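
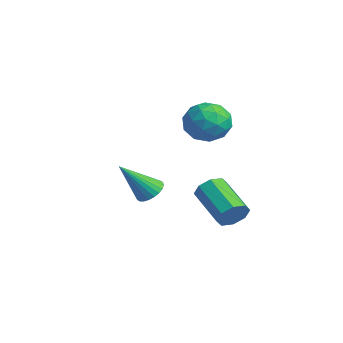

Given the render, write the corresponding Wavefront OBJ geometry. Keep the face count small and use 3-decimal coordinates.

v -1.664 3.637 3.02
v -0.907 4.152 2.246
v -1.013 1.888 2.494
v -0.256 2.403 1.72
v -0.081 2.524 2.9
v -0.484 3.605 3.225
v -1.436 2.435 1.515
v -1.839 3.516 1.84
v -0.766 3.409 1.316
v 0.071 3.464 2.172
v -1.991 2.576 2.568
v -1.154 2.631 3.424
v -1.343 4.048 2.679
v -0.577 1.992 2.061
v -0.474 2.063 2.754
v -0.029 2.365 2.299
v -1.094 3.727 3.254
v -0.649 4.029 2.799
v -0.163 3.072 3.184
v -1.271 2.011 1.941
v -0.826 2.313 1.486
v -1.891 3.675 2.441
v -1.446 3.977 1.986
v -1.757 2.968 1.556
v -0.815 3.914 1.678
v -0.432 2.886 1.368
v -1.126 2.905 1.248
v -1.363 3.54 1.439
v -0.323 3.946 2.18
v 0.06 2.918 1.871
v 0.163 2.989 2.565
v -0.074 3.625 2.756
v -0.24 3.509 1.634
v -1.98 3.122 2.869
v -1.597 2.094 2.56
v -1.846 2.415 1.984
v -2.083 3.051 2.175
v -1.488 3.154 3.372
v -1.105 2.126 3.062
v -0.557 2.5 3.301
v -0.794 3.135 3.492
v -1.68 2.531 3.106
v 4.1 1.889 -1.207
v 4.368 2.311 -0.582
v 2.508 2.114 0.351
v 2.24 1.691 -0.273
v 4.114 2.665 -1.013
v 2.255 2.467 -0.08
v 3.852 2.564 -1.557
v 1.993 2.366 -0.624
v 3.735 2.068 -1.896
v 1.875 1.87 -0.963
v 3.832 1.466 -1.831
v 1.972 1.269 -0.898
v 4.085 1.113 -1.4
v 2.226 0.915 -0.467
v 4.347 1.214 -0.856
v 2.488 1.016 0.077
v 4.465 1.71 -0.517
v 2.605 1.512 0.416
v 3.667 -1.731 0.709
v 4.271 -2.037 0.497
v 3.553 -3.069 2.311
v 4.367 -1.841 0.667
v 4.357 -1.628 0.844
v 4.241 -1.431 1
v 4.038 -1.28 1.113
v 3.778 -1.197 1.163
v 3.502 -1.195 1.145
v 3.251 -1.276 1.06
v 3.063 -1.425 0.922
v 2.967 -1.621 0.751
v 2.978 -1.834 0.574
v 3.093 -2.031 0.418
v 3.296 -2.183 0.306
v 3.556 -2.266 0.255
v 3.832 -2.267 0.273
v 4.084 -2.187 0.358
f 1 38 17
f 38 12 41
f 17 41 6
f 38 41 17
f 1 17 13
f 17 6 18
f 13 18 2
f 17 18 13
f 1 13 22
f 13 2 23
f 22 23 8
f 13 23 22
f 1 22 34
f 22 8 37
f 34 37 11
f 22 37 34
f 1 34 38
f 34 11 42
f 38 42 12
f 34 42 38
f 2 18 29
f 18 6 32
f 29 32 10
f 18 32 29
f 6 41 19
f 41 12 40
f 19 40 5
f 41 40 19
f 12 42 39
f 42 11 35
f 39 35 3
f 42 35 39
f 11 37 36
f 37 8 24
f 36 24 7
f 37 24 36
f 8 23 28
f 23 2 25
f 28 25 9
f 23 25 28
f 4 30 16
f 30 10 31
f 16 31 5
f 30 31 16
f 4 16 14
f 16 5 15
f 14 15 3
f 16 15 14
f 4 14 21
f 14 3 20
f 21 20 7
f 14 20 21
f 4 21 26
f 21 7 27
f 26 27 9
f 21 27 26
f 4 26 30
f 26 9 33
f 30 33 10
f 26 33 30
f 5 31 19
f 31 10 32
f 19 32 6
f 31 32 19
f 3 15 39
f 15 5 40
f 39 40 12
f 15 40 39
f 7 20 36
f 20 3 35
f 36 35 11
f 20 35 36
f 9 27 28
f 27 7 24
f 28 24 8
f 27 24 28
f 10 33 29
f 33 9 25
f 29 25 2
f 33 25 29
f 44 43 47
f 44 47 45
f 45 47 48
f 45 48 46
f 47 43 49
f 47 49 48
f 48 49 50
f 48 50 46
f 49 43 51
f 49 51 50
f 50 51 52
f 50 52 46
f 51 43 53
f 51 53 52
f 52 53 54
f 52 54 46
f 53 43 55
f 53 55 54
f 54 55 56
f 54 56 46
f 55 43 57
f 55 57 56
f 56 57 58
f 56 58 46
f 57 43 59
f 57 59 58
f 58 59 60
f 58 60 46
f 59 43 44
f 59 44 60
f 60 44 45
f 60 45 46
f 62 61 64
f 62 64 63
f 64 61 65
f 64 65 63
f 65 61 66
f 65 66 63
f 66 61 67
f 66 67 63
f 67 61 68
f 67 68 63
f 68 61 69
f 68 69 63
f 69 61 70
f 69 70 63
f 70 61 71
f 70 71 63
f 71 61 72
f 71 72 63
f 72 61 73
f 72 73 63
f 73 61 74
f 73 74 63
f 74 61 75
f 74 75 63
f 75 61 76
f 75 76 63
f 76 61 77
f 76 77 63
f 77 61 78
f 77 78 63
f 78 61 62
f 78 62 63



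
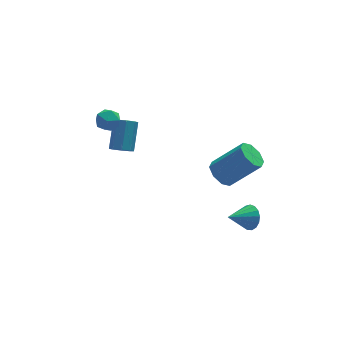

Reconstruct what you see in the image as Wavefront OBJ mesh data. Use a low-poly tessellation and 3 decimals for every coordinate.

v 3.426 -2.142 -4.293
v 3.814 -2.315 -3.627
v 2.114 -2.438 -3.607
v 3.745 -1.944 -3.598
v 3.603 -1.619 -3.728
v 3.421 -1.413 -3.988
v 3.239 -1.374 -4.318
v 3.101 -1.511 -4.642
v 3.037 -1.793 -4.886
v 3.062 -2.154 -4.994
v 3.17 -2.513 -4.942
v 3.337 -2.786 -4.742
v 3.524 -2.912 -4.438
v 3.689 -2.861 -4.102
v 3.794 -2.646 -3.809
v 1.41 -3.312 1.115
v 1.985 -3.442 0.517
v 3.486 -3.839 2.048
v 2.91 -3.708 2.645
v 1.958 -2.827 0.702
v 3.459 -3.224 2.233
v 1.61 -2.496 1.129
v 3.111 -2.892 2.66
v 1.144 -2.643 1.548
v 2.645 -3.039 3.079
v 0.834 -3.181 1.712
v 2.335 -3.578 3.243
v 0.861 -3.796 1.527
v 2.362 -4.193 3.058
v 1.209 -4.128 1.1
v 2.71 -4.524 2.631
v 1.675 -3.981 0.681
v 3.176 -4.377 2.212
v -2.355 2.117 -0.896
v -1.732 1.916 -0.986
v -1.163 3.122 0.267
v -1.785 3.323 0.356
v -1.859 2.296 -1.294
v -1.29 3.502 -0.041
v -2.276 2.571 -1.369
v -1.707 3.777 -0.116
v -2.739 2.58 -1.167
v -2.17 3.786 0.085
v -2.977 2.318 -0.807
v -2.408 3.524 0.446
v -2.85 1.938 -0.499
v -2.281 3.144 0.754
v -2.433 1.663 -0.424
v -1.864 2.869 0.829
v -1.97 1.654 -0.625
v -1.401 2.86 0.627
v -3.85 1.017 3.465
v -3.329 1.531 3.275
v -3.331 0.209 2.705
v -2.81 0.723 2.515
v -2.809 0.424 3.21
v -3.13 0.924 3.68
v -3.53 0.816 2.3
v -3.851 1.316 2.77
v -3.131 1.408 2.554
v -2.686 1.165 3.117
v -3.974 0.575 2.863
v -3.529 0.332 3.426
f 2 1 4
f 2 4 3
f 4 1 5
f 4 5 3
f 5 1 6
f 5 6 3
f 6 1 7
f 6 7 3
f 7 1 8
f 7 8 3
f 8 1 9
f 8 9 3
f 9 1 10
f 9 10 3
f 10 1 11
f 10 11 3
f 11 1 12
f 11 12 3
f 12 1 13
f 12 13 3
f 13 1 14
f 13 14 3
f 14 1 15
f 14 15 3
f 15 1 2
f 15 2 3
f 17 16 20
f 17 20 18
f 18 20 21
f 18 21 19
f 20 16 22
f 20 22 21
f 21 22 23
f 21 23 19
f 22 16 24
f 22 24 23
f 23 24 25
f 23 25 19
f 24 16 26
f 24 26 25
f 25 26 27
f 25 27 19
f 26 16 28
f 26 28 27
f 27 28 29
f 27 29 19
f 28 16 30
f 28 30 29
f 29 30 31
f 29 31 19
f 30 16 32
f 30 32 31
f 31 32 33
f 31 33 19
f 32 16 17
f 32 17 33
f 33 17 18
f 33 18 19
f 35 34 38
f 35 38 36
f 36 38 39
f 36 39 37
f 38 34 40
f 38 40 39
f 39 40 41
f 39 41 37
f 40 34 42
f 40 42 41
f 41 42 43
f 41 43 37
f 42 34 44
f 42 44 43
f 43 44 45
f 43 45 37
f 44 34 46
f 44 46 45
f 45 46 47
f 45 47 37
f 46 34 48
f 46 48 47
f 47 48 49
f 47 49 37
f 48 34 50
f 48 50 49
f 49 50 51
f 49 51 37
f 50 34 35
f 50 35 51
f 51 35 36
f 51 36 37
f 52 63 57
f 52 57 53
f 52 53 59
f 52 59 62
f 52 62 63
f 53 57 61
f 57 63 56
f 63 62 54
f 62 59 58
f 59 53 60
f 55 61 56
f 55 56 54
f 55 54 58
f 55 58 60
f 55 60 61
f 56 61 57
f 54 56 63
f 58 54 62
f 60 58 59
f 61 60 53



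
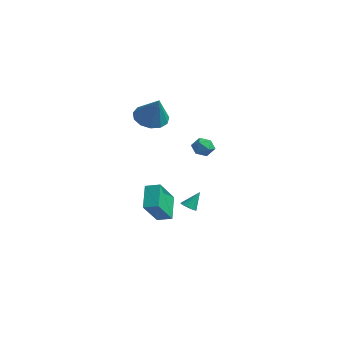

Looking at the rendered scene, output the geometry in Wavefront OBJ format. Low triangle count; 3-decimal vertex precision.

v -1.677 2.352 -3.563
v -1.308 2.608 -3.782
v -1.523 2.988 -2.557
v -1.488 2.729 -3.831
v -1.706 2.775 -3.827
v -1.918 2.738 -3.77
v -2.082 2.623 -3.673
v -2.166 2.455 -3.554
v -2.153 2.267 -3.436
v -2.046 2.095 -3.344
v -1.865 1.974 -3.295
v -1.648 1.928 -3.299
v -1.436 1.966 -3.355
v -1.272 2.08 -3.453
v -1.188 2.248 -3.572
v -1.2 2.437 -3.689
v 0.97 1.903 2.095
v 1.509 1.617 2.379
v 0.911 1.083 1.381
v 1.45 0.797 1.665
v 0.867 0.823 2.001
v 0.904 1.33 2.442
v 1.516 1.37 1.318
v 1.553 1.877 1.759
v 1.847 1.287 1.899
v 1.446 0.95 2.32
v 0.974 1.75 1.44
v 0.573 1.413 1.861
v -4.293 1.632 2.511
v -3.61 2.252 2.076
v -3.127 1.428 4.049
v -3.959 2.588 2.386
v -4.414 2.62 2.735
v -4.831 2.339 3.014
v -5.077 1.833 3.133
v -5.074 1.264 3.054
v -4.823 0.811 2.804
v -4.404 0.62 2.461
v -3.949 0.75 2.133
v -3.604 1.16 1.926
v -3.478 1.72 1.905
v -2.599 0.043 -3.431
v -3.569 0.777 -2.287
v -3.31 1.377 -4.889
v -4.28 2.111 -3.745
v -1.94 0.609 -3.235
v -2.91 1.343 -2.091
v -2.651 1.943 -4.693
v -3.621 2.677 -3.549
f 2 1 4
f 2 4 3
f 4 1 5
f 4 5 3
f 5 1 6
f 5 6 3
f 6 1 7
f 6 7 3
f 7 1 8
f 7 8 3
f 8 1 9
f 8 9 3
f 9 1 10
f 9 10 3
f 10 1 11
f 10 11 3
f 11 1 12
f 11 12 3
f 12 1 13
f 12 13 3
f 13 1 14
f 13 14 3
f 14 1 15
f 14 15 3
f 15 1 16
f 15 16 3
f 16 1 2
f 16 2 3
f 17 28 22
f 17 22 18
f 17 18 24
f 17 24 27
f 17 27 28
f 18 22 26
f 22 28 21
f 28 27 19
f 27 24 23
f 24 18 25
f 20 26 21
f 20 21 19
f 20 19 23
f 20 23 25
f 20 25 26
f 21 26 22
f 19 21 28
f 23 19 27
f 25 23 24
f 26 25 18
f 30 29 32
f 30 32 31
f 32 29 33
f 32 33 31
f 33 29 34
f 33 34 31
f 34 29 35
f 34 35 31
f 35 29 36
f 35 36 31
f 36 29 37
f 36 37 31
f 37 29 38
f 37 38 31
f 38 29 39
f 38 39 31
f 39 29 40
f 39 40 31
f 40 29 41
f 40 41 31
f 41 29 30
f 41 30 31
f 43 45 42
f 46 43 42
f 42 45 44
f 44 46 42
f 43 49 45
f 47 43 46
f 47 49 43
f 45 49 44
f 48 46 44
f 44 49 48
f 48 47 46
f 49 47 48



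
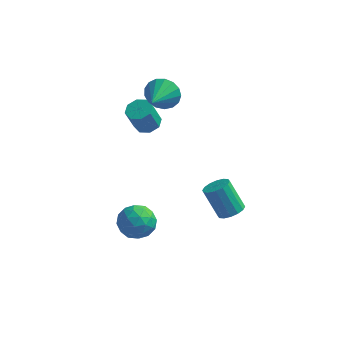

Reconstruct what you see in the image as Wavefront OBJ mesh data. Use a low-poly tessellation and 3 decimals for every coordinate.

v -2.032 -2.55 -3.848
v -0.951 -2.247 -3.676
v -1.729 -4.133 -2.964
v -0.648 -3.83 -2.792
v -1.484 -3.281 -2.254
v -1.671 -2.303 -2.8
v -1.009 -4.077 -3.84
v -1.196 -3.099 -4.386
v -0.319 -3.191 -3.671
v -0.612 -2.699 -2.691
v -2.068 -3.681 -3.949
v -2.361 -3.189 -2.969
v -1.518 -2.26 -3.839
v -1.162 -4.12 -2.801
v -1.653 -3.798 -2.484
v -1.018 -3.62 -2.383
v -1.941 -2.293 -3.324
v -1.306 -2.115 -3.223
v -1.619 -2.723 -2.387
v -1.374 -4.265 -3.417
v -0.739 -4.087 -3.316
v -1.662 -2.76 -4.257
v -1.027 -2.582 -4.156
v -1.061 -3.657 -4.253
v -0.511 -2.637 -3.736
v -0.333 -3.567 -3.216
v -0.545 -3.712 -3.832
v -0.655 -3.137 -4.153
v -0.684 -2.348 -3.159
v -0.506 -3.278 -2.64
v -0.997 -2.955 -2.323
v -1.107 -2.381 -2.644
v -0.312 -2.902 -3.156
v -2.174 -3.102 -4
v -1.996 -4.032 -3.481
v -1.573 -3.999 -3.996
v -1.683 -3.425 -4.317
v -2.347 -2.813 -3.424
v -2.169 -3.743 -2.904
v -2.025 -3.243 -2.487
v -2.135 -2.668 -2.808
v -2.368 -3.478 -3.484
v -2.896 4.056 -1.473
v -2.138 3.749 -1.409
v -2.486 3.217 0.157
v -3.244 3.524 0.093
v -2.173 4.345 -1.214
v -2.521 3.813 0.351
v -2.632 4.771 -1.171
v -2.979 4.239 0.395
v -3.245 4.779 -1.305
v -3.593 4.247 0.261
v -3.654 4.363 -1.537
v -4.002 3.831 0.029
v -3.619 3.767 -1.731
v -3.967 3.235 -0.166
v -3.161 3.341 -1.775
v -3.508 2.809 -0.209
v -2.547 3.333 -1.641
v -2.895 2.801 -0.075
v -2.121 4.383 1.009
v -1.583 4.679 1.897
v -2.199 2.597 1.651
v -2.079 4.747 2.025
v -2.585 4.731 1.92
v -2.985 4.636 1.606
v -3.186 4.482 1.155
v -3.144 4.306 0.671
v -2.867 4.148 0.264
v -2.42 4.044 0.028
v -1.903 4.017 0.016
v -1.437 4.074 0.232
v -1.128 4.202 0.626
v -1.046 4.372 1.107
v -1.21 4.544 1.566
v 2.998 0.126 -4.349
v 3.513 0.743 -4.183
v 2.536 1.111 -2.524
v 2.022 0.494 -2.691
v 3.198 0.919 -4.408
v 2.221 1.287 -2.749
v 2.83 0.883 -4.616
v 1.853 1.251 -2.957
v 2.508 0.644 -4.753
v 1.531 1.012 -3.094
v 2.316 0.266 -4.782
v 1.339 0.634 -3.123
v 2.308 -0.149 -4.695
v 1.331 0.219 -3.036
v 2.484 -0.491 -4.516
v 1.507 -0.123 -2.857
v 2.799 -0.667 -4.291
v 1.822 -0.299 -2.632
v 3.167 -0.631 -4.083
v 2.19 -0.263 -2.424
v 3.489 -0.392 -3.946
v 2.512 -0.024 -2.287
v 3.681 -0.014 -3.917
v 2.704 0.354 -2.258
v 3.689 0.401 -4.004
v 2.712 0.769 -2.345
f 1 38 17
f 38 12 41
f 17 41 6
f 38 41 17
f 1 17 13
f 17 6 18
f 13 18 2
f 17 18 13
f 1 13 22
f 13 2 23
f 22 23 8
f 13 23 22
f 1 22 34
f 22 8 37
f 34 37 11
f 22 37 34
f 1 34 38
f 34 11 42
f 38 42 12
f 34 42 38
f 2 18 29
f 18 6 32
f 29 32 10
f 18 32 29
f 6 41 19
f 41 12 40
f 19 40 5
f 41 40 19
f 12 42 39
f 42 11 35
f 39 35 3
f 42 35 39
f 11 37 36
f 37 8 24
f 36 24 7
f 37 24 36
f 8 23 28
f 23 2 25
f 28 25 9
f 23 25 28
f 4 30 16
f 30 10 31
f 16 31 5
f 30 31 16
f 4 16 14
f 16 5 15
f 14 15 3
f 16 15 14
f 4 14 21
f 14 3 20
f 21 20 7
f 14 20 21
f 4 21 26
f 21 7 27
f 26 27 9
f 21 27 26
f 4 26 30
f 26 9 33
f 30 33 10
f 26 33 30
f 5 31 19
f 31 10 32
f 19 32 6
f 31 32 19
f 3 15 39
f 15 5 40
f 39 40 12
f 15 40 39
f 7 20 36
f 20 3 35
f 36 35 11
f 20 35 36
f 9 27 28
f 27 7 24
f 28 24 8
f 27 24 28
f 10 33 29
f 33 9 25
f 29 25 2
f 33 25 29
f 44 43 47
f 44 47 45
f 45 47 48
f 45 48 46
f 47 43 49
f 47 49 48
f 48 49 50
f 48 50 46
f 49 43 51
f 49 51 50
f 50 51 52
f 50 52 46
f 51 43 53
f 51 53 52
f 52 53 54
f 52 54 46
f 53 43 55
f 53 55 54
f 54 55 56
f 54 56 46
f 55 43 57
f 55 57 56
f 56 57 58
f 56 58 46
f 57 43 59
f 57 59 58
f 58 59 60
f 58 60 46
f 59 43 44
f 59 44 60
f 60 44 45
f 60 45 46
f 62 61 64
f 62 64 63
f 64 61 65
f 64 65 63
f 65 61 66
f 65 66 63
f 66 61 67
f 66 67 63
f 67 61 68
f 67 68 63
f 68 61 69
f 68 69 63
f 69 61 70
f 69 70 63
f 70 61 71
f 70 71 63
f 71 61 72
f 71 72 63
f 72 61 73
f 72 73 63
f 73 61 74
f 73 74 63
f 74 61 75
f 74 75 63
f 75 61 62
f 75 62 63
f 77 76 80
f 77 80 78
f 78 80 81
f 78 81 79
f 80 76 82
f 80 82 81
f 81 82 83
f 81 83 79
f 82 76 84
f 82 84 83
f 83 84 85
f 83 85 79
f 84 76 86
f 84 86 85
f 85 86 87
f 85 87 79
f 86 76 88
f 86 88 87
f 87 88 89
f 87 89 79
f 88 76 90
f 88 90 89
f 89 90 91
f 89 91 79
f 90 76 92
f 90 92 91
f 91 92 93
f 91 93 79
f 92 76 94
f 92 94 93
f 93 94 95
f 93 95 79
f 94 76 96
f 94 96 95
f 95 96 97
f 95 97 79
f 96 76 98
f 96 98 97
f 97 98 99
f 97 99 79
f 98 76 100
f 98 100 99
f 99 100 101
f 99 101 79
f 100 76 77
f 100 77 101
f 101 77 78
f 101 78 79



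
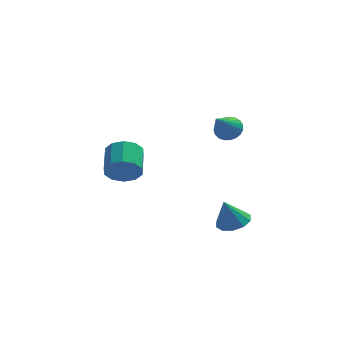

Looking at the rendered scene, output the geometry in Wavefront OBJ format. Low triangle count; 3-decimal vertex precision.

v -1.482 1.255 0.875
v -0.886 0.934 1.665
v -0.862 2.523 2.294
v -1.458 2.845 1.505
v -0.499 1.117 1.186
v -0.475 2.707 1.815
v -0.487 1.354 0.588
v -0.463 2.943 1.218
v -0.856 1.552 0.1
v -0.831 3.142 0.73
v -1.463 1.637 -0.092
v -1.439 3.227 0.538
v -2.078 1.577 0.086
v -2.054 3.166 0.715
v -2.465 1.393 0.565
v -2.441 2.983 1.194
v -2.477 1.157 1.162
v -2.453 2.746 1.792
v -2.109 0.958 1.65
v -2.084 2.548 2.28
v -1.501 0.873 1.842
v -1.477 2.463 2.472
v 4.109 -2.412 -0.621
v 4.596 -3.212 -0.543
v 3.611 -2.568 0.881
v 4.943 -2.775 -0.382
v 4.971 -2.199 -0.312
v 4.671 -1.704 -0.36
v 4.156 -1.48 -0.508
v 3.623 -1.611 -0.699
v 3.276 -2.048 -0.86
v 3.247 -2.624 -0.929
v 3.548 -3.119 -0.881
v 4.063 -3.344 -0.734
v 4.032 4.641 2.26
v 4.423 4.021 1.873
v 3.328 3.299 3.7
v 4.664 4.131 2.093
v 4.796 4.329 2.343
v 4.796 4.582 2.578
v 4.663 4.845 2.759
v 4.422 5.072 2.853
v 4.112 5.225 2.845
v 3.789 5.277 2.735
v 3.508 5.219 2.544
v 3.317 5.062 2.303
v 3.25 4.831 2.056
v 3.318 4.568 1.843
v 3.509 4.317 1.703
v 3.791 4.122 1.659
v 4.114 4.018 1.719
f 2 1 5
f 2 5 3
f 3 5 6
f 3 6 4
f 5 1 7
f 5 7 6
f 6 7 8
f 6 8 4
f 7 1 9
f 7 9 8
f 8 9 10
f 8 10 4
f 9 1 11
f 9 11 10
f 10 11 12
f 10 12 4
f 11 1 13
f 11 13 12
f 12 13 14
f 12 14 4
f 13 1 15
f 13 15 14
f 14 15 16
f 14 16 4
f 15 1 17
f 15 17 16
f 16 17 18
f 16 18 4
f 17 1 19
f 17 19 18
f 18 19 20
f 18 20 4
f 19 1 21
f 19 21 20
f 20 21 22
f 20 22 4
f 21 1 2
f 21 2 22
f 22 2 3
f 22 3 4
f 24 23 26
f 24 26 25
f 26 23 27
f 26 27 25
f 27 23 28
f 27 28 25
f 28 23 29
f 28 29 25
f 29 23 30
f 29 30 25
f 30 23 31
f 30 31 25
f 31 23 32
f 31 32 25
f 32 23 33
f 32 33 25
f 33 23 34
f 33 34 25
f 34 23 24
f 34 24 25
f 36 35 38
f 36 38 37
f 38 35 39
f 38 39 37
f 39 35 40
f 39 40 37
f 40 35 41
f 40 41 37
f 41 35 42
f 41 42 37
f 42 35 43
f 42 43 37
f 43 35 44
f 43 44 37
f 44 35 45
f 44 45 37
f 45 35 46
f 45 46 37
f 46 35 47
f 46 47 37
f 47 35 48
f 47 48 37
f 48 35 49
f 48 49 37
f 49 35 50
f 49 50 37
f 50 35 51
f 50 51 37
f 51 35 36
f 51 36 37



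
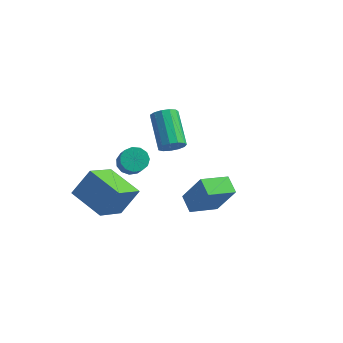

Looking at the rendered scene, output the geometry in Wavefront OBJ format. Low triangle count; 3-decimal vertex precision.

v -4.73 -1.044 0.322
v -5.03 -2.797 1.548
v -4.072 -0.241 1.631
v -4.372 -1.995 2.857
v -2.868 -1.725 -0.197
v -3.168 -3.479 1.029
v -2.21 -0.923 1.112
v -2.51 -2.676 2.338
v -3.966 1.889 0.478
v -3.564 2.496 0.694
v -2.971 1.719 1.778
v -3.374 1.111 1.562
v -3.934 2.514 0.909
v -3.341 1.736 1.993
v -4.314 2.333 0.987
v -3.721 1.556 2.071
v -4.584 2.011 0.904
v -3.991 1.234 1.988
v -4.658 1.65 0.685
v -4.065 0.873 1.769
v -4.512 1.365 0.401
v -3.919 0.588 1.485
v -4.193 1.246 0.141
v -3.6 0.469 1.225
v -3.802 1.331 -0.012
v -3.209 0.554 1.072
v -3.463 1.593 -0.009
v -2.87 0.816 1.075
v -3.284 1.949 0.148
v -2.691 1.172 1.232
v -3.322 2.286 0.41
v -2.729 1.508 1.494
v 1.265 -2.837 2.402
v 2.227 -2.9 4.119
v 0.602 -2.17 2.798
v 1.564 -2.234 4.516
v 2.196 -1.626 1.924
v 3.158 -1.69 3.642
v 1.533 -0.96 2.321
v 2.495 -1.023 4.038
v -2.046 2.804 1.654
v -1.439 2.933 2.075
v -2.547 4.445 3.208
v -3.154 4.316 2.786
v -1.414 3.197 1.747
v -2.522 4.709 2.88
v -1.59 3.337 1.388
v -2.698 4.849 2.521
v -1.91 3.308 1.115
v -3.018 4.819 2.247
v -2.274 3.118 1.012
v -3.382 4.63 2.145
v -2.565 2.829 1.113
v -3.673 4.341 2.246
v -2.692 2.532 1.385
v -3.799 4.044 2.518
v -2.613 2.321 1.743
v -3.721 3.833 2.876
v -2.355 2.264 2.073
v -3.462 3.776 3.205
v -1.998 2.378 2.269
v -3.106 3.89 3.402
v -1.657 2.627 2.27
v -2.765 4.139 3.403
f 2 4 1
f 5 2 1
f 1 4 3
f 3 5 1
f 2 8 4
f 6 2 5
f 6 8 2
f 4 8 3
f 7 5 3
f 3 8 7
f 7 6 5
f 8 6 7
f 10 9 13
f 10 13 11
f 11 13 14
f 11 14 12
f 13 9 15
f 13 15 14
f 14 15 16
f 14 16 12
f 15 9 17
f 15 17 16
f 16 17 18
f 16 18 12
f 17 9 19
f 17 19 18
f 18 19 20
f 18 20 12
f 19 9 21
f 19 21 20
f 20 21 22
f 20 22 12
f 21 9 23
f 21 23 22
f 22 23 24
f 22 24 12
f 23 9 25
f 23 25 24
f 24 25 26
f 24 26 12
f 25 9 27
f 25 27 26
f 26 27 28
f 26 28 12
f 27 9 29
f 27 29 28
f 28 29 30
f 28 30 12
f 29 9 31
f 29 31 30
f 30 31 32
f 30 32 12
f 31 9 10
f 31 10 32
f 32 10 11
f 32 11 12
f 34 36 33
f 37 34 33
f 33 36 35
f 35 37 33
f 34 40 36
f 38 34 37
f 38 40 34
f 36 40 35
f 39 37 35
f 35 40 39
f 39 38 37
f 40 38 39
f 42 41 45
f 42 45 43
f 43 45 46
f 43 46 44
f 45 41 47
f 45 47 46
f 46 47 48
f 46 48 44
f 47 41 49
f 47 49 48
f 48 49 50
f 48 50 44
f 49 41 51
f 49 51 50
f 50 51 52
f 50 52 44
f 51 41 53
f 51 53 52
f 52 53 54
f 52 54 44
f 53 41 55
f 53 55 54
f 54 55 56
f 54 56 44
f 55 41 57
f 55 57 56
f 56 57 58
f 56 58 44
f 57 41 59
f 57 59 58
f 58 59 60
f 58 60 44
f 59 41 61
f 59 61 60
f 60 61 62
f 60 62 44
f 61 41 63
f 61 63 62
f 62 63 64
f 62 64 44
f 63 41 42
f 63 42 64
f 64 42 43
f 64 43 44



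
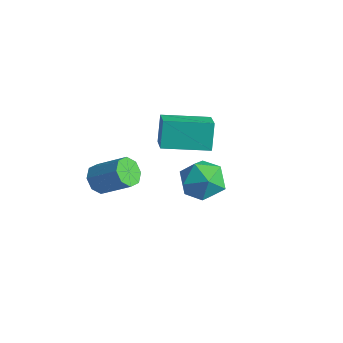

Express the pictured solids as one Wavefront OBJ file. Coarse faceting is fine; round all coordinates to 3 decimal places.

v -3.522 -1.106 -3.838
v -3.142 -0.915 -4.406
v -1.958 -0.363 -3.431
v -2.338 -0.554 -2.862
v -3.47 -0.518 -4.233
v -2.286 0.033 -3.257
v -3.828 -0.466 -3.828
v -2.645 0.086 -2.852
v -4.007 -0.788 -3.429
v -2.824 -0.236 -2.453
v -3.902 -1.297 -3.269
v -2.718 -0.745 -2.294
v -3.574 -1.693 -3.443
v -2.39 -1.142 -2.467
v -3.215 -1.746 -3.848
v -2.032 -1.194 -2.872
v -3.036 -1.424 -4.247
v -1.853 -0.872 -3.271
v -2.075 0.738 -1.558
v -2.462 1.228 -0.418
v -0.815 2.285 -1.796
v -1.201 2.775 -0.656
v -1.219 0.125 -1.004
v -1.605 0.615 0.136
v 0.042 1.672 -1.242
v -0.345 2.162 -0.102
v 0.975 0.318 -0.34
v 1.936 0.339 -0.032
v 1.324 -0.919 -1.348
v 2.285 -0.898 -1.04
v 1.559 -1.205 -0.409
v 1.344 -0.441 0.214
v 1.916 -0.139 -1.594
v 1.701 0.625 -0.971
v 2.518 0.056 -0.807
v 2.297 -0.603 -0.075
v 0.963 0.023 -1.305
v 0.742 -0.636 -0.573
f 2 1 5
f 2 5 3
f 3 5 6
f 3 6 4
f 5 1 7
f 5 7 6
f 6 7 8
f 6 8 4
f 7 1 9
f 7 9 8
f 8 9 10
f 8 10 4
f 9 1 11
f 9 11 10
f 10 11 12
f 10 12 4
f 11 1 13
f 11 13 12
f 12 13 14
f 12 14 4
f 13 1 15
f 13 15 14
f 14 15 16
f 14 16 4
f 15 1 17
f 15 17 16
f 16 17 18
f 16 18 4
f 17 1 2
f 17 2 18
f 18 2 3
f 18 3 4
f 20 22 19
f 23 20 19
f 19 22 21
f 21 23 19
f 20 26 22
f 24 20 23
f 24 26 20
f 22 26 21
f 25 23 21
f 21 26 25
f 25 24 23
f 26 24 25
f 27 38 32
f 27 32 28
f 27 28 34
f 27 34 37
f 27 37 38
f 28 32 36
f 32 38 31
f 38 37 29
f 37 34 33
f 34 28 35
f 30 36 31
f 30 31 29
f 30 29 33
f 30 33 35
f 30 35 36
f 31 36 32
f 29 31 38
f 33 29 37
f 35 33 34
f 36 35 28



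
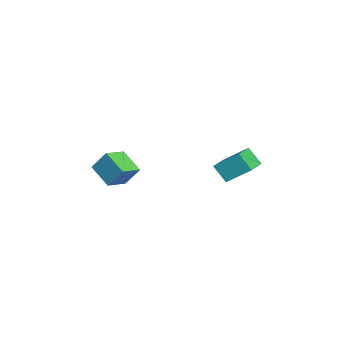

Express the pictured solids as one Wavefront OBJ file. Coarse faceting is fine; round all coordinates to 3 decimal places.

v -1.753 -3.428 0.293
v -1.462 -2.673 1.424
v -0.643 -2.635 -0.523
v -0.351 -1.88 0.608
v -0.809 -4.36 0.672
v -0.517 -3.605 1.803
v 0.302 -3.567 -0.144
v 0.593 -2.812 0.987
v 0.917 2.965 0.679
v 0.449 2.357 1.601
v 1.272 4.205 1.676
v 0.805 3.597 2.598
v 2.375 2.303 0.982
v 1.908 1.695 1.904
v 2.731 3.543 1.979
v 2.263 2.935 2.901
f 2 4 1
f 5 2 1
f 1 4 3
f 3 5 1
f 2 8 4
f 6 2 5
f 6 8 2
f 4 8 3
f 7 5 3
f 3 8 7
f 7 6 5
f 8 6 7
f 10 12 9
f 13 10 9
f 9 12 11
f 11 13 9
f 10 16 12
f 14 10 13
f 14 16 10
f 12 16 11
f 15 13 11
f 11 16 15
f 15 14 13
f 16 14 15



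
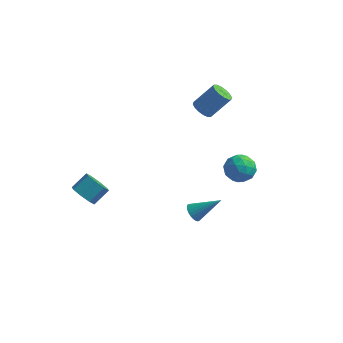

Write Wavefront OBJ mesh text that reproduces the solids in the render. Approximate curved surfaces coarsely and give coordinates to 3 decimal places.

v 0.332 3.428 2.695
v 0.86 3.584 2.216
v 1.876 4.289 3.566
v 1.348 4.132 4.045
v 0.64 3.891 2.222
v 1.655 4.595 3.572
v 0.337 4.074 2.355
v 1.352 4.778 3.704
v 0.032 4.083 2.579
v 1.048 4.788 3.928
v -0.192 3.917 2.834
v 0.824 4.622 4.183
v -0.275 3.62 3.052
v 0.741 4.324 4.401
v -0.196 3.271 3.174
v 0.82 3.976 4.524
v 0.025 2.965 3.168
v 1.04 3.669 4.518
v 0.328 2.782 3.036
v 1.343 3.486 4.385
v 0.632 2.772 2.812
v 1.648 3.477 4.161
v 0.856 2.938 2.557
v 1.872 3.643 3.906
v 0.939 3.236 2.339
v 1.955 3.94 3.688
v -4.153 -4.224 -0.202
v -3.7 -3.939 -0.888
v -3.135 -3.092 -0.164
v -3.587 -3.376 0.522
v -4.278 -3.618 -0.813
v -3.713 -2.77 -0.089
v -4.783 -3.651 -0.38
v -4.217 -2.804 0.344
v -4.918 -4.02 0.157
v -4.353 -3.172 0.881
v -4.605 -4.508 0.484
v -4.04 -3.661 1.208
v -4.027 -4.83 0.409
v -3.462 -3.982 1.133
v -3.523 -4.796 -0.024
v -2.957 -3.949 0.7
v -3.387 -4.428 -0.561
v -2.822 -3.58 0.163
v 1.092 -0.151 -3.797
v 1.506 -0.53 -4.145
v 2.608 0.411 -2.603
v 1.524 -0.307 -4.272
v 1.476 -0.06 -4.327
v 1.369 0.173 -4.301
v 1.22 0.357 -4.199
v 1.052 0.463 -4.035
v 0.89 0.476 -3.836
v 0.759 0.393 -3.63
v 0.678 0.228 -3.45
v 0.661 0.005 -3.323
v 0.709 -0.242 -3.268
v 0.815 -0.475 -3.294
v 0.964 -0.659 -3.396
v 1.132 -0.765 -3.559
v 1.294 -0.778 -3.759
v 1.426 -0.695 -3.964
v 4.453 -0.089 2.132
v 4.794 -0.49 1.271
v 2.986 0.13 1.449
v 3.327 -0.271 0.588
v 3.207 -0.853 1.403
v 4.114 -0.989 1.826
v 3.666 0.629 0.894
v 4.573 0.493 1.317
v 4.308 -0.046 0.506
v 4.024 -0.963 0.82
v 3.756 0.603 1.9
v 3.472 -0.314 2.214
v 4.752 -0.309 1.762
v 3.028 -0.051 0.958
v 2.957 -0.393 1.438
v 3.158 -0.629 0.931
v 4.352 -0.602 2.088
v 4.553 -0.838 1.581
v 3.62 -1.051 1.659
v 3.227 0.478 1.139
v 3.428 0.242 0.632
v 4.622 0.269 1.789
v 4.823 0.033 1.282
v 4.16 0.691 1.061
v 4.667 -0.284 0.806
v 3.805 -0.155 0.404
v 4.004 0.374 0.584
v 4.537 0.294 0.833
v 4.5 -0.822 0.991
v 3.638 -0.693 0.589
v 3.567 -1.036 1.068
v 4.1 -1.116 1.317
v 4.214 -0.561 0.541
v 4.142 0.333 2.131
v 3.28 0.462 1.729
v 3.68 0.756 1.403
v 4.213 0.676 1.652
v 3.975 -0.205 2.316
v 3.113 -0.076 1.914
v 3.243 -0.654 1.887
v 3.776 -0.734 2.136
v 3.566 0.201 2.179
f 2 1 5
f 2 5 3
f 3 5 6
f 3 6 4
f 5 1 7
f 5 7 6
f 6 7 8
f 6 8 4
f 7 1 9
f 7 9 8
f 8 9 10
f 8 10 4
f 9 1 11
f 9 11 10
f 10 11 12
f 10 12 4
f 11 1 13
f 11 13 12
f 12 13 14
f 12 14 4
f 13 1 15
f 13 15 14
f 14 15 16
f 14 16 4
f 15 1 17
f 15 17 16
f 16 17 18
f 16 18 4
f 17 1 19
f 17 19 18
f 18 19 20
f 18 20 4
f 19 1 21
f 19 21 20
f 20 21 22
f 20 22 4
f 21 1 23
f 21 23 22
f 22 23 24
f 22 24 4
f 23 1 25
f 23 25 24
f 24 25 26
f 24 26 4
f 25 1 2
f 25 2 26
f 26 2 3
f 26 3 4
f 28 27 31
f 28 31 29
f 29 31 32
f 29 32 30
f 31 27 33
f 31 33 32
f 32 33 34
f 32 34 30
f 33 27 35
f 33 35 34
f 34 35 36
f 34 36 30
f 35 27 37
f 35 37 36
f 36 37 38
f 36 38 30
f 37 27 39
f 37 39 38
f 38 39 40
f 38 40 30
f 39 27 41
f 39 41 40
f 40 41 42
f 40 42 30
f 41 27 43
f 41 43 42
f 42 43 44
f 42 44 30
f 43 27 28
f 43 28 44
f 44 28 29
f 44 29 30
f 46 45 48
f 46 48 47
f 48 45 49
f 48 49 47
f 49 45 50
f 49 50 47
f 50 45 51
f 50 51 47
f 51 45 52
f 51 52 47
f 52 45 53
f 52 53 47
f 53 45 54
f 53 54 47
f 54 45 55
f 54 55 47
f 55 45 56
f 55 56 47
f 56 45 57
f 56 57 47
f 57 45 58
f 57 58 47
f 58 45 59
f 58 59 47
f 59 45 60
f 59 60 47
f 60 45 61
f 60 61 47
f 61 45 62
f 61 62 47
f 62 45 46
f 62 46 47
f 63 100 79
f 100 74 103
f 79 103 68
f 100 103 79
f 63 79 75
f 79 68 80
f 75 80 64
f 79 80 75
f 63 75 84
f 75 64 85
f 84 85 70
f 75 85 84
f 63 84 96
f 84 70 99
f 96 99 73
f 84 99 96
f 63 96 100
f 96 73 104
f 100 104 74
f 96 104 100
f 64 80 91
f 80 68 94
f 91 94 72
f 80 94 91
f 68 103 81
f 103 74 102
f 81 102 67
f 103 102 81
f 74 104 101
f 104 73 97
f 101 97 65
f 104 97 101
f 73 99 98
f 99 70 86
f 98 86 69
f 99 86 98
f 70 85 90
f 85 64 87
f 90 87 71
f 85 87 90
f 66 92 78
f 92 72 93
f 78 93 67
f 92 93 78
f 66 78 76
f 78 67 77
f 76 77 65
f 78 77 76
f 66 76 83
f 76 65 82
f 83 82 69
f 76 82 83
f 66 83 88
f 83 69 89
f 88 89 71
f 83 89 88
f 66 88 92
f 88 71 95
f 92 95 72
f 88 95 92
f 67 93 81
f 93 72 94
f 81 94 68
f 93 94 81
f 65 77 101
f 77 67 102
f 101 102 74
f 77 102 101
f 69 82 98
f 82 65 97
f 98 97 73
f 82 97 98
f 71 89 90
f 89 69 86
f 90 86 70
f 89 86 90
f 72 95 91
f 95 71 87
f 91 87 64
f 95 87 91



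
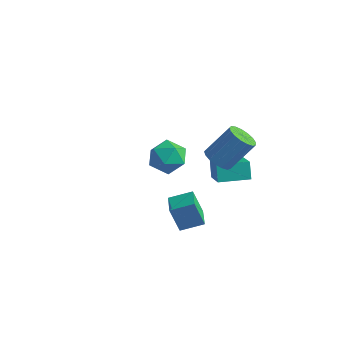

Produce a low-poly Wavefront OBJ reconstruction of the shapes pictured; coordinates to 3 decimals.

v -2.557 3.814 -4.037
v -1.941 3.288 -3.302
v -4.019 3.192 -3.258
v -3.403 2.666 -2.523
v -3.453 3.758 -2.513
v -2.55 4.143 -2.994
v -3.41 2.337 -3.566
v -2.507 2.722 -4.047
v -2.469 2.375 -3.011
v -2.495 3.254 -2.36
v -3.465 3.226 -4.2
v -3.491 4.105 -3.549
v 2.221 0.517 0.959
v 2.675 0.92 0.47
v 3.373 1.886 1.911
v 2.919 1.483 2.401
v 2.361 1.121 0.487
v 3.059 2.087 1.928
v 2.015 1.184 0.612
v 2.713 2.15 2.053
v 1.716 1.094 0.817
v 2.414 2.06 2.258
v 1.533 0.872 1.054
v 2.231 1.838 2.496
v 1.508 0.569 1.27
v 2.205 1.535 2.711
v 1.645 0.253 1.415
v 2.343 1.219 2.856
v 1.915 -0.002 1.455
v 2.613 0.964 2.896
v 2.255 -0.138 1.382
v 2.953 0.828 2.823
v 2.587 -0.124 1.212
v 3.285 0.842 2.653
v 2.835 0.037 0.984
v 3.533 1.003 2.425
v 2.943 0.308 0.75
v 3.641 1.274 2.192
v 2.885 0.626 0.565
v 3.583 1.592 2.006
v 3.06 -3.284 -1.153
v 2.633 -3.496 0.184
v 2.281 -2.418 -1.265
v 1.854 -2.63 0.073
v 3.866 -2.51 -0.773
v 3.439 -2.722 0.565
v 3.087 -1.644 -0.884
v 2.66 -1.856 0.453
v 1.812 1.105 -1.3
v 1.465 1.423 -0.407
v 0.818 1.889 -1.965
v 0.471 2.207 -1.072
v 2.829 2.353 -1.348
v 2.482 2.671 -0.455
v 1.835 3.137 -2.013
v 1.488 3.455 -1.12
f 1 12 6
f 1 6 2
f 1 2 8
f 1 8 11
f 1 11 12
f 2 6 10
f 6 12 5
f 12 11 3
f 11 8 7
f 8 2 9
f 4 10 5
f 4 5 3
f 4 3 7
f 4 7 9
f 4 9 10
f 5 10 6
f 3 5 12
f 7 3 11
f 9 7 8
f 10 9 2
f 14 13 17
f 14 17 15
f 15 17 18
f 15 18 16
f 17 13 19
f 17 19 18
f 18 19 20
f 18 20 16
f 19 13 21
f 19 21 20
f 20 21 22
f 20 22 16
f 21 13 23
f 21 23 22
f 22 23 24
f 22 24 16
f 23 13 25
f 23 25 24
f 24 25 26
f 24 26 16
f 25 13 27
f 25 27 26
f 26 27 28
f 26 28 16
f 27 13 29
f 27 29 28
f 28 29 30
f 28 30 16
f 29 13 31
f 29 31 30
f 30 31 32
f 30 32 16
f 31 13 33
f 31 33 32
f 32 33 34
f 32 34 16
f 33 13 35
f 33 35 34
f 34 35 36
f 34 36 16
f 35 13 37
f 35 37 36
f 36 37 38
f 36 38 16
f 37 13 39
f 37 39 38
f 38 39 40
f 38 40 16
f 39 13 14
f 39 14 40
f 40 14 15
f 40 15 16
f 42 44 41
f 45 42 41
f 41 44 43
f 43 45 41
f 42 48 44
f 46 42 45
f 46 48 42
f 44 48 43
f 47 45 43
f 43 48 47
f 47 46 45
f 48 46 47
f 50 52 49
f 53 50 49
f 49 52 51
f 51 53 49
f 50 56 52
f 54 50 53
f 54 56 50
f 52 56 51
f 55 53 51
f 51 56 55
f 55 54 53
f 56 54 55



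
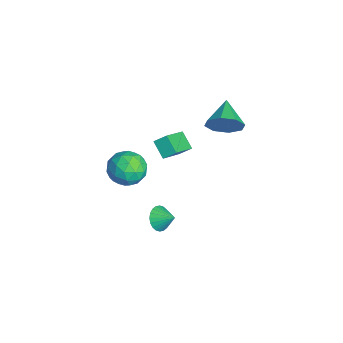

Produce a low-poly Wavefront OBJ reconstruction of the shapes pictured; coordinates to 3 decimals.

v -0.313 -1.07 -1.29
v 0.749 -0.589 -1.453
v 0.391 -2.151 0.113
v 1.453 -1.67 -0.05
v 0.576 -1.022 0.395
v 0.141 -0.355 -0.472
v 0.999 -2.385 -0.868
v 0.564 -1.718 -1.735
v 1.56 -1.402 -1.192
v 1.299 -0.56 -0.412
v -0.159 -2.18 -0.928
v -0.42 -1.338 -0.148
v 0.156 -0.735 -1.494
v 0.984 -2.005 0.154
v 0.468 -1.624 0.416
v 1.093 -1.342 0.32
v -0.202 -0.597 -0.918
v 0.423 -0.314 -1.014
v 0.321 -0.569 0.072
v 0.717 -2.426 -0.326
v 1.342 -2.143 -0.422
v 0.047 -1.398 -1.66
v 0.672 -1.116 -1.756
v 0.819 -2.171 -1.412
v 1.257 -0.93 -1.437
v 1.671 -1.565 -0.613
v 1.404 -1.986 -1.093
v 1.149 -1.593 -1.603
v 1.104 -0.435 -0.978
v 1.518 -1.07 -0.154
v 1.002 -0.689 0.107
v 0.746 -0.297 -0.402
v 1.581 -0.913 -0.825
v -0.378 -1.67 -1.186
v 0.036 -2.305 -0.362
v 0.394 -2.443 -0.938
v 0.138 -2.051 -1.447
v -0.531 -1.175 -0.727
v -0.117 -1.81 0.097
v -0.009 -1.147 0.263
v -0.264 -0.754 -0.247
v -0.441 -1.827 -0.515
v 1.999 3.621 3.498
v 2.482 4.112 4.343
v 0.441 4.079 4.122
v 2.373 4.626 3.695
v 2.045 4.551 2.931
v 1.691 3.931 2.5
v 1.516 3.13 2.653
v 1.625 2.616 3.301
v 1.953 2.691 4.065
v 2.308 3.311 4.496
v 1.565 0.772 2.645
v 2.863 -0.348 3.788
v 1.705 1.43 3.132
v 3.003 0.31 4.274
v 2.437 1.09 1.966
v 3.735 -0.03 3.108
v 2.577 1.748 2.452
v 3.875 0.628 3.595
v 2.351 0.047 -3.727
v 2.603 0.388 -4.417
v 2.969 0.753 -3.153
v 2.346 0.561 -4.353
v 2.09 0.655 -4.194
v 1.874 0.657 -3.964
v 1.73 0.566 -3.697
v 1.681 0.396 -3.436
v 1.734 0.173 -3.218
v 1.881 -0.069 -3.078
v 2.099 -0.294 -3.037
v 2.356 -0.467 -3.101
v 2.612 -0.561 -3.26
v 2.828 -0.563 -3.49
v 2.972 -0.472 -3.757
v 3.021 -0.302 -4.019
v 2.968 -0.079 -4.236
v 2.822 0.163 -4.376
f 1 38 17
f 38 12 41
f 17 41 6
f 38 41 17
f 1 17 13
f 17 6 18
f 13 18 2
f 17 18 13
f 1 13 22
f 13 2 23
f 22 23 8
f 13 23 22
f 1 22 34
f 22 8 37
f 34 37 11
f 22 37 34
f 1 34 38
f 34 11 42
f 38 42 12
f 34 42 38
f 2 18 29
f 18 6 32
f 29 32 10
f 18 32 29
f 6 41 19
f 41 12 40
f 19 40 5
f 41 40 19
f 12 42 39
f 42 11 35
f 39 35 3
f 42 35 39
f 11 37 36
f 37 8 24
f 36 24 7
f 37 24 36
f 8 23 28
f 23 2 25
f 28 25 9
f 23 25 28
f 4 30 16
f 30 10 31
f 16 31 5
f 30 31 16
f 4 16 14
f 16 5 15
f 14 15 3
f 16 15 14
f 4 14 21
f 14 3 20
f 21 20 7
f 14 20 21
f 4 21 26
f 21 7 27
f 26 27 9
f 21 27 26
f 4 26 30
f 26 9 33
f 30 33 10
f 26 33 30
f 5 31 19
f 31 10 32
f 19 32 6
f 31 32 19
f 3 15 39
f 15 5 40
f 39 40 12
f 15 40 39
f 7 20 36
f 20 3 35
f 36 35 11
f 20 35 36
f 9 27 28
f 27 7 24
f 28 24 8
f 27 24 28
f 10 33 29
f 33 9 25
f 29 25 2
f 33 25 29
f 44 43 46
f 44 46 45
f 46 43 47
f 46 47 45
f 47 43 48
f 47 48 45
f 48 43 49
f 48 49 45
f 49 43 50
f 49 50 45
f 50 43 51
f 50 51 45
f 51 43 52
f 51 52 45
f 52 43 44
f 52 44 45
f 54 56 53
f 57 54 53
f 53 56 55
f 55 57 53
f 54 60 56
f 58 54 57
f 58 60 54
f 56 60 55
f 59 57 55
f 55 60 59
f 59 58 57
f 60 58 59
f 62 61 64
f 62 64 63
f 64 61 65
f 64 65 63
f 65 61 66
f 65 66 63
f 66 61 67
f 66 67 63
f 67 61 68
f 67 68 63
f 68 61 69
f 68 69 63
f 69 61 70
f 69 70 63
f 70 61 71
f 70 71 63
f 71 61 72
f 71 72 63
f 72 61 73
f 72 73 63
f 73 61 74
f 73 74 63
f 74 61 75
f 74 75 63
f 75 61 76
f 75 76 63
f 76 61 77
f 76 77 63
f 77 61 78
f 77 78 63
f 78 61 62
f 78 62 63



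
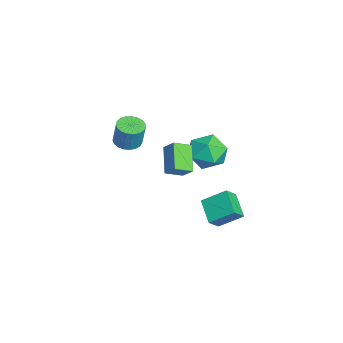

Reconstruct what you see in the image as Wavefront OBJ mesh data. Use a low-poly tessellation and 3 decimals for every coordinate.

v 3.764 1.289 -3.683
v 2.459 0.998 -2.981
v 3.935 2.545 -2.845
v 2.631 2.255 -2.143
v 4.249 0.765 -2.997
v 2.945 0.475 -2.295
v 4.421 2.022 -2.159
v 3.116 1.731 -1.457
v -3.413 -2.911 -2.122
v -2.757 -2.516 -2.316
v -2.432 -2.334 -0.853
v -3.087 -2.729 -0.658
v -2.979 -2.274 -2.297
v -2.654 -2.093 -0.834
v -3.275 -2.143 -2.247
v -2.95 -1.961 -0.784
v -3.596 -2.144 -2.176
v -3.271 -1.963 -0.713
v -3.885 -2.278 -2.095
v -3.56 -2.097 -0.632
v -4.092 -2.521 -2.019
v -3.767 -2.34 -0.556
v -4.182 -2.832 -1.961
v -3.857 -2.65 -0.497
v -4.139 -3.156 -1.93
v -3.814 -2.975 -0.467
v -3.97 -3.438 -1.933
v -3.645 -3.256 -0.469
v -3.704 -3.629 -1.968
v -3.379 -3.447 -0.504
v -3.389 -3.695 -2.03
v -3.064 -3.513 -0.566
v -3.077 -3.626 -2.107
v -2.752 -3.444 -0.644
v -2.824 -3.433 -2.188
v -2.499 -3.252 -0.724
v -2.672 -3.15 -2.257
v -2.347 -2.968 -0.793
v -2.648 -2.826 -2.302
v -2.323 -2.644 -0.839
v -0.317 -1.189 -0.511
v 0.185 -0.703 0.176
v -0.616 -0.243 -0.962
v -0.114 0.243 -0.275
v 1.074 -1.223 -1.505
v 1.576 -0.737 -0.818
v 0.775 -0.277 -1.956
v 1.277 0.209 -1.269
v -1.104 1.998 -2.489
v -0.263 1.43 -1.832
v -2.497 0.91 -1.648
v -1.656 0.342 -0.991
v -1.908 1.505 -0.775
v -1.048 2.177 -1.295
v -1.712 0.163 -2.185
v -0.852 0.835 -2.705
v -0.639 0.296 -1.644
v -0.76 1.125 -0.772
v -2 1.215 -2.708
v -2.121 2.044 -1.836
f 2 4 1
f 5 2 1
f 1 4 3
f 3 5 1
f 2 8 4
f 6 2 5
f 6 8 2
f 4 8 3
f 7 5 3
f 3 8 7
f 7 6 5
f 8 6 7
f 10 9 13
f 10 13 11
f 11 13 14
f 11 14 12
f 13 9 15
f 13 15 14
f 14 15 16
f 14 16 12
f 15 9 17
f 15 17 16
f 16 17 18
f 16 18 12
f 17 9 19
f 17 19 18
f 18 19 20
f 18 20 12
f 19 9 21
f 19 21 20
f 20 21 22
f 20 22 12
f 21 9 23
f 21 23 22
f 22 23 24
f 22 24 12
f 23 9 25
f 23 25 24
f 24 25 26
f 24 26 12
f 25 9 27
f 25 27 26
f 26 27 28
f 26 28 12
f 27 9 29
f 27 29 28
f 28 29 30
f 28 30 12
f 29 9 31
f 29 31 30
f 30 31 32
f 30 32 12
f 31 9 33
f 31 33 32
f 32 33 34
f 32 34 12
f 33 9 35
f 33 35 34
f 34 35 36
f 34 36 12
f 35 9 37
f 35 37 36
f 36 37 38
f 36 38 12
f 37 9 39
f 37 39 38
f 38 39 40
f 38 40 12
f 39 9 10
f 39 10 40
f 40 10 11
f 40 11 12
f 42 44 41
f 45 42 41
f 41 44 43
f 43 45 41
f 42 48 44
f 46 42 45
f 46 48 42
f 44 48 43
f 47 45 43
f 43 48 47
f 47 46 45
f 48 46 47
f 49 60 54
f 49 54 50
f 49 50 56
f 49 56 59
f 49 59 60
f 50 54 58
f 54 60 53
f 60 59 51
f 59 56 55
f 56 50 57
f 52 58 53
f 52 53 51
f 52 51 55
f 52 55 57
f 52 57 58
f 53 58 54
f 51 53 60
f 55 51 59
f 57 55 56
f 58 57 50



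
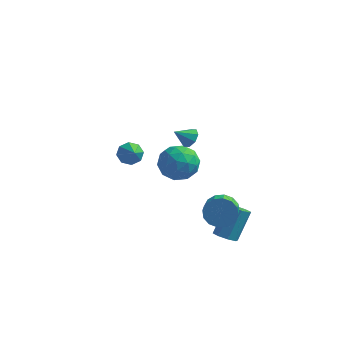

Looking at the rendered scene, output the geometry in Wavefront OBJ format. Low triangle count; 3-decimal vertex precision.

v 3.43 0.214 -3.961
v 3.769 -0.314 -3.675
v 4.088 0.737 -2.112
v 3.75 1.266 -2.399
v 4.087 0.003 -3.953
v 4.406 1.054 -2.391
v 4.02 0.444 -4.236
v 4.34 1.495 -2.674
v 3.608 0.75 -4.358
v 3.927 1.801 -2.796
v 3.092 0.743 -4.248
v 3.411 1.794 -2.685
v 2.774 0.426 -3.969
v 3.093 1.477 -2.407
v 2.84 -0.015 -3.686
v 3.16 1.036 -2.124
v 3.253 -0.321 -3.564
v 3.572 0.73 -2.002
v 0.259 1.638 1.063
v 1.353 1.579 0.693
v 0.007 -0.159 0.607
v 1.101 -0.218 0.237
v 0.878 -0.101 1.366
v 1.034 1.01 1.647
v 0.326 0.41 -0.347
v 0.482 1.521 -0.066
v 1.394 0.82 -0.179
v 1.736 0.504 0.88
v -0.376 0.916 0.42
v -0.034 0.6 1.479
v 0.828 1.767 0.918
v 0.532 -0.347 0.382
v 0.401 -0.278 1.046
v 1.044 -0.313 0.828
v 0.64 1.432 1.479
v 1.283 1.397 1.261
v 1.005 0.409 1.657
v 0.077 0.023 0.039
v 0.72 -0.012 -0.179
v 0.316 1.733 0.472
v 0.959 1.698 0.254
v 0.355 1.011 -0.357
v 1.495 1.286 0.188
v 1.348 0.229 -0.08
v 0.892 0.599 -0.424
v 0.983 1.252 -0.258
v 1.696 1.1 0.81
v 1.548 0.043 0.542
v 1.417 0.112 1.206
v 1.509 0.765 1.371
v 1.721 0.654 0.298
v -0.188 1.377 0.758
v -0.336 0.32 0.49
v -0.149 0.655 -0.071
v -0.057 1.308 0.094
v 0.012 1.191 1.38
v -0.135 0.134 1.112
v 0.377 0.168 1.558
v 0.468 0.821 1.724
v -0.361 0.766 1.002
v -3.475 4.084 -1.906
v -2.87 4.129 -2.347
v -2.765 3.076 -1.034
v -2.857 4.509 -1.917
v -3.206 4.641 -1.481
v -3.712 4.446 -1.293
v -4.08 4.04 -1.464
v -4.093 3.66 -1.894
v -3.744 3.528 -2.331
v -3.237 3.722 -2.518
v 3.281 0.025 -1.701
v 3.705 0.49 -1.058
v 4.063 -0.639 -0.476
v 3.639 -1.105 -1.119
v 3.27 0.434 -0.899
v 3.629 -0.696 -0.318
v 2.839 0.268 -0.955
v 3.197 -0.862 -0.374
v 2.525 0.037 -1.211
v 2.884 -1.093 -0.63
v 2.415 -0.198 -1.598
v 2.773 -1.327 -1.017
v 2.536 -0.372 -2.013
v 2.894 -1.502 -1.432
v 2.857 -0.441 -2.344
v 3.215 -1.57 -1.762
v 3.291 -0.384 -2.502
v 3.65 -1.514 -1.921
v 3.723 -0.218 -2.446
v 4.081 -1.348 -1.865
v 4.036 0.013 -2.19
v 4.395 -1.117 -1.609
v 4.147 0.247 -1.803
v 4.505 -0.882 -1.222
v 4.026 0.422 -1.388
v 4.384 -0.708 -0.807
v 1.507 0.184 3.065
v 1.71 0.512 3.551
v 0.853 -0.344 3.695
v 1.339 0.716 3.336
v 1.067 0.608 2.963
v 1.053 0.252 2.649
v 1.305 -0.144 2.58
v 1.676 -0.348 2.795
v 1.948 -0.24 3.168
v 1.962 0.116 3.482
f 2 1 5
f 2 5 3
f 3 5 6
f 3 6 4
f 5 1 7
f 5 7 6
f 6 7 8
f 6 8 4
f 7 1 9
f 7 9 8
f 8 9 10
f 8 10 4
f 9 1 11
f 9 11 10
f 10 11 12
f 10 12 4
f 11 1 13
f 11 13 12
f 12 13 14
f 12 14 4
f 13 1 15
f 13 15 14
f 14 15 16
f 14 16 4
f 15 1 17
f 15 17 16
f 16 17 18
f 16 18 4
f 17 1 2
f 17 2 18
f 18 2 3
f 18 3 4
f 19 56 35
f 56 30 59
f 35 59 24
f 56 59 35
f 19 35 31
f 35 24 36
f 31 36 20
f 35 36 31
f 19 31 40
f 31 20 41
f 40 41 26
f 31 41 40
f 19 40 52
f 40 26 55
f 52 55 29
f 40 55 52
f 19 52 56
f 52 29 60
f 56 60 30
f 52 60 56
f 20 36 47
f 36 24 50
f 47 50 28
f 36 50 47
f 24 59 37
f 59 30 58
f 37 58 23
f 59 58 37
f 30 60 57
f 60 29 53
f 57 53 21
f 60 53 57
f 29 55 54
f 55 26 42
f 54 42 25
f 55 42 54
f 26 41 46
f 41 20 43
f 46 43 27
f 41 43 46
f 22 48 34
f 48 28 49
f 34 49 23
f 48 49 34
f 22 34 32
f 34 23 33
f 32 33 21
f 34 33 32
f 22 32 39
f 32 21 38
f 39 38 25
f 32 38 39
f 22 39 44
f 39 25 45
f 44 45 27
f 39 45 44
f 22 44 48
f 44 27 51
f 48 51 28
f 44 51 48
f 23 49 37
f 49 28 50
f 37 50 24
f 49 50 37
f 21 33 57
f 33 23 58
f 57 58 30
f 33 58 57
f 25 38 54
f 38 21 53
f 54 53 29
f 38 53 54
f 27 45 46
f 45 25 42
f 46 42 26
f 45 42 46
f 28 51 47
f 51 27 43
f 47 43 20
f 51 43 47
f 62 61 64
f 62 64 63
f 64 61 65
f 64 65 63
f 65 61 66
f 65 66 63
f 66 61 67
f 66 67 63
f 67 61 68
f 67 68 63
f 68 61 69
f 68 69 63
f 69 61 70
f 69 70 63
f 70 61 62
f 70 62 63
f 72 71 75
f 72 75 73
f 73 75 76
f 73 76 74
f 75 71 77
f 75 77 76
f 76 77 78
f 76 78 74
f 77 71 79
f 77 79 78
f 78 79 80
f 78 80 74
f 79 71 81
f 79 81 80
f 80 81 82
f 80 82 74
f 81 71 83
f 81 83 82
f 82 83 84
f 82 84 74
f 83 71 85
f 83 85 84
f 84 85 86
f 84 86 74
f 85 71 87
f 85 87 86
f 86 87 88
f 86 88 74
f 87 71 89
f 87 89 88
f 88 89 90
f 88 90 74
f 89 71 91
f 89 91 90
f 90 91 92
f 90 92 74
f 91 71 93
f 91 93 92
f 92 93 94
f 92 94 74
f 93 71 95
f 93 95 94
f 94 95 96
f 94 96 74
f 95 71 72
f 95 72 96
f 96 72 73
f 96 73 74
f 98 97 100
f 98 100 99
f 100 97 101
f 100 101 99
f 101 97 102
f 101 102 99
f 102 97 103
f 102 103 99
f 103 97 104
f 103 104 99
f 104 97 105
f 104 105 99
f 105 97 106
f 105 106 99
f 106 97 98
f 106 98 99



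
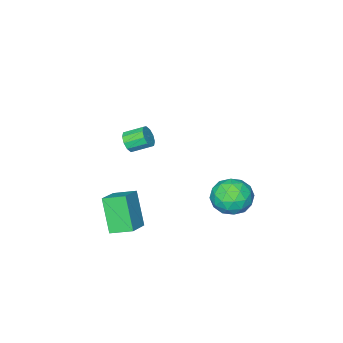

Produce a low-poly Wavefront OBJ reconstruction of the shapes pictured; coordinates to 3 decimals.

v 3.317 -0.473 -3.389
v 2.959 -1.415 -1.708
v 2.666 0.427 -3.023
v 2.308 -0.515 -1.342
v 4.452 0.115 -2.818
v 4.094 -0.827 -1.137
v 3.801 1.015 -2.452
v 3.443 0.073 -0.771
v 3.571 0.499 3.256
v 3.893 0.466 3.738
v 3.291 1.128 4.185
v 2.969 1.161 3.704
v 4.027 0.727 3.532
v 3.426 1.389 3.98
v 3.987 0.901 3.221
v 3.386 1.563 3.669
v 3.788 0.922 2.924
v 3.187 1.583 3.371
v 3.506 0.781 2.753
v 2.905 1.442 3.201
v 3.249 0.532 2.775
v 2.647 1.194 3.222
v 3.114 0.271 2.98
v 2.513 0.933 3.428
v 3.154 0.097 3.291
v 2.553 0.759 3.739
v 3.353 0.077 3.589
v 2.752 0.738 4.036
v 3.635 0.218 3.759
v 3.034 0.879 4.207
v -1.993 2.604 -2.725
v -0.905 2.592 -2.838
v -1.895 1.208 -1.642
v -0.807 1.196 -1.755
v -1.291 2.012 -1.212
v -1.352 2.875 -1.881
v -1.448 0.925 -2.599
v -1.509 1.788 -3.268
v -0.569 1.554 -2.76
v -0.472 2.226 -1.903
v -2.328 1.574 -2.577
v -2.231 2.246 -1.72
v -1.457 2.72 -2.877
v -1.343 1.08 -1.603
v -1.627 1.559 -1.284
v -0.988 1.552 -1.351
v -1.72 2.887 -2.314
v -1.081 2.88 -2.381
v -1.308 2.539 -1.425
v -1.719 0.92 -2.099
v -1.08 0.913 -2.166
v -1.812 2.248 -3.129
v -1.173 2.241 -3.196
v -1.492 1.261 -3.055
v -0.62 2.103 -2.898
v -0.563 1.283 -2.261
v -0.94 1.124 -2.757
v -0.975 1.631 -3.15
v -0.563 2.498 -2.394
v -0.506 1.678 -1.757
v -0.791 2.158 -1.438
v -0.826 2.665 -1.831
v -0.366 1.889 -2.348
v -2.294 2.122 -2.723
v -2.237 1.302 -2.086
v -1.974 1.135 -2.649
v -2.009 1.642 -3.042
v -2.237 2.517 -2.219
v -2.18 1.697 -1.582
v -1.825 2.169 -1.33
v -1.86 2.676 -1.723
v -2.434 1.911 -2.132
f 2 4 1
f 5 2 1
f 1 4 3
f 3 5 1
f 2 8 4
f 6 2 5
f 6 8 2
f 4 8 3
f 7 5 3
f 3 8 7
f 7 6 5
f 8 6 7
f 10 9 13
f 10 13 11
f 11 13 14
f 11 14 12
f 13 9 15
f 13 15 14
f 14 15 16
f 14 16 12
f 15 9 17
f 15 17 16
f 16 17 18
f 16 18 12
f 17 9 19
f 17 19 18
f 18 19 20
f 18 20 12
f 19 9 21
f 19 21 20
f 20 21 22
f 20 22 12
f 21 9 23
f 21 23 22
f 22 23 24
f 22 24 12
f 23 9 25
f 23 25 24
f 24 25 26
f 24 26 12
f 25 9 27
f 25 27 26
f 26 27 28
f 26 28 12
f 27 9 29
f 27 29 28
f 28 29 30
f 28 30 12
f 29 9 10
f 29 10 30
f 30 10 11
f 30 11 12
f 31 68 47
f 68 42 71
f 47 71 36
f 68 71 47
f 31 47 43
f 47 36 48
f 43 48 32
f 47 48 43
f 31 43 52
f 43 32 53
f 52 53 38
f 43 53 52
f 31 52 64
f 52 38 67
f 64 67 41
f 52 67 64
f 31 64 68
f 64 41 72
f 68 72 42
f 64 72 68
f 32 48 59
f 48 36 62
f 59 62 40
f 48 62 59
f 36 71 49
f 71 42 70
f 49 70 35
f 71 70 49
f 42 72 69
f 72 41 65
f 69 65 33
f 72 65 69
f 41 67 66
f 67 38 54
f 66 54 37
f 67 54 66
f 38 53 58
f 53 32 55
f 58 55 39
f 53 55 58
f 34 60 46
f 60 40 61
f 46 61 35
f 60 61 46
f 34 46 44
f 46 35 45
f 44 45 33
f 46 45 44
f 34 44 51
f 44 33 50
f 51 50 37
f 44 50 51
f 34 51 56
f 51 37 57
f 56 57 39
f 51 57 56
f 34 56 60
f 56 39 63
f 60 63 40
f 56 63 60
f 35 61 49
f 61 40 62
f 49 62 36
f 61 62 49
f 33 45 69
f 45 35 70
f 69 70 42
f 45 70 69
f 37 50 66
f 50 33 65
f 66 65 41
f 50 65 66
f 39 57 58
f 57 37 54
f 58 54 38
f 57 54 58
f 40 63 59
f 63 39 55
f 59 55 32
f 63 55 59



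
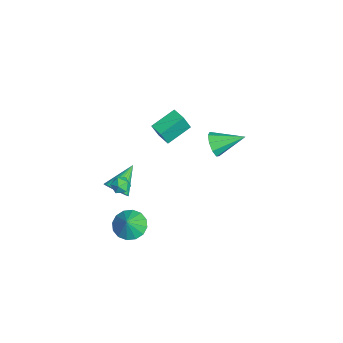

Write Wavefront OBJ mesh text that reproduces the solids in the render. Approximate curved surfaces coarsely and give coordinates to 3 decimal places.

v -2.465 -3.303 -4.266
v -1.77 -2.872 -3.942
v -3.715 -2.157 -3.114
v -1.847 -2.679 -4.216
v -2.017 -2.582 -4.498
v -2.256 -2.595 -4.744
v -2.527 -2.716 -4.918
v -2.788 -2.926 -4.992
v -3 -3.193 -4.956
v -3.131 -3.477 -4.815
v -3.16 -3.735 -4.59
v -3.084 -3.927 -4.316
v -2.913 -4.024 -4.034
v -2.675 -4.012 -3.787
v -2.404 -3.891 -3.614
v -2.143 -3.681 -3.54
v -1.93 -3.414 -3.576
v -1.8 -3.129 -3.717
v 2.224 -3.025 1.741
v 2.839 -2.948 1.906
v 2.501 -3.752 1.054
v 3.116 -3.675 1.219
v 2.703 -3.94 1.633
v 2.532 -3.49 2.057
v 2.808 -3.21 0.903
v 2.637 -2.76 1.327
v 3.2 -3.062 1.388
v 3.135 -3.513 1.84
v 2.205 -3.187 1.12
v 2.14 -3.638 1.572
v 1.662 -2.812 -3.508
v 2.22 -3.534 -4.028
v 2.378 -3.048 -2.412
v 2.489 -3.067 -4.103
v 2.536 -2.533 -4.019
v 2.349 -2.073 -3.797
v 1.978 -1.811 -3.499
v 1.523 -1.817 -3.202
v 1.104 -2.09 -2.988
v 0.836 -2.556 -2.913
v 0.788 -3.091 -2.997
v 0.975 -3.551 -3.218
v 1.346 -3.813 -3.517
v 1.802 -3.807 -3.813
v -0.362 -0.875 2.956
v -0.108 -1.328 4.137
v -1.101 0.525 3.652
v -0.848 0.073 4.833
v 0.468 -0.433 2.947
v 0.721 -0.885 4.128
v -0.272 0.968 3.643
v -0.018 0.515 4.824
v -1.074 2.43 1.063
v -0.665 2.701 0.308
v -0.846 4.25 1.837
v -1.271 2.795 0.264
v -1.786 2.719 0.594
v -1.967 2.508 1.143
v -1.73 2.26 1.655
v -1.186 2.093 1.89
v -0.589 2.083 1.737
v -0.219 2.236 1.27
v -0.249 2.48 0.705
f 2 1 4
f 2 4 3
f 4 1 5
f 4 5 3
f 5 1 6
f 5 6 3
f 6 1 7
f 6 7 3
f 7 1 8
f 7 8 3
f 8 1 9
f 8 9 3
f 9 1 10
f 9 10 3
f 10 1 11
f 10 11 3
f 11 1 12
f 11 12 3
f 12 1 13
f 12 13 3
f 13 1 14
f 13 14 3
f 14 1 15
f 14 15 3
f 15 1 16
f 15 16 3
f 16 1 17
f 16 17 3
f 17 1 18
f 17 18 3
f 18 1 2
f 18 2 3
f 19 30 24
f 19 24 20
f 19 20 26
f 19 26 29
f 19 29 30
f 20 24 28
f 24 30 23
f 30 29 21
f 29 26 25
f 26 20 27
f 22 28 23
f 22 23 21
f 22 21 25
f 22 25 27
f 22 27 28
f 23 28 24
f 21 23 30
f 25 21 29
f 27 25 26
f 28 27 20
f 32 31 34
f 32 34 33
f 34 31 35
f 34 35 33
f 35 31 36
f 35 36 33
f 36 31 37
f 36 37 33
f 37 31 38
f 37 38 33
f 38 31 39
f 38 39 33
f 39 31 40
f 39 40 33
f 40 31 41
f 40 41 33
f 41 31 42
f 41 42 33
f 42 31 43
f 42 43 33
f 43 31 44
f 43 44 33
f 44 31 32
f 44 32 33
f 46 48 45
f 49 46 45
f 45 48 47
f 47 49 45
f 46 52 48
f 50 46 49
f 50 52 46
f 48 52 47
f 51 49 47
f 47 52 51
f 51 50 49
f 52 50 51
f 54 53 56
f 54 56 55
f 56 53 57
f 56 57 55
f 57 53 58
f 57 58 55
f 58 53 59
f 58 59 55
f 59 53 60
f 59 60 55
f 60 53 61
f 60 61 55
f 61 53 62
f 61 62 55
f 62 53 63
f 62 63 55
f 63 53 54
f 63 54 55



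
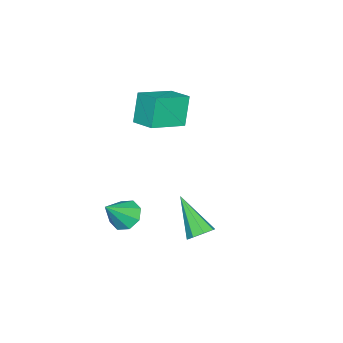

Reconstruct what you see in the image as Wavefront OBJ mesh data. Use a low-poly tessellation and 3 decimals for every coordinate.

v 2.528 -0.609 -3.151
v 3.061 -0.688 -3.643
v 3.412 -1.011 -2.129
v 3.045 -0.173 -3.426
v 2.726 0.087 -3.048
v 2.291 -0.061 -2.73
v 1.995 -0.53 -2.659
v 2.011 -1.044 -2.876
v 2.33 -1.304 -3.254
v 2.765 -1.156 -3.572
v 3.404 2.945 -2.31
v 3.717 3.203 -1.896
v 2.696 1.775 -1.05
v 3.317 3.389 -1.947
v 2.968 3.315 -2.212
v 2.875 3.024 -2.534
v 3.091 2.687 -2.725
v 3.491 2.501 -2.674
v 3.84 2.575 -2.409
v 3.933 2.866 -2.087
v -0.363 -0.214 0.553
v -0.944 -0.294 1.836
v 0.047 0.743 0.799
v -0.534 0.663 2.081
v 1.034 -0.963 1.139
v 0.453 -1.043 2.421
v 1.444 -0.006 1.384
v 0.863 -0.086 2.667
f 2 1 4
f 2 4 3
f 4 1 5
f 4 5 3
f 5 1 6
f 5 6 3
f 6 1 7
f 6 7 3
f 7 1 8
f 7 8 3
f 8 1 9
f 8 9 3
f 9 1 10
f 9 10 3
f 10 1 2
f 10 2 3
f 12 11 14
f 12 14 13
f 14 11 15
f 14 15 13
f 15 11 16
f 15 16 13
f 16 11 17
f 16 17 13
f 17 11 18
f 17 18 13
f 18 11 19
f 18 19 13
f 19 11 20
f 19 20 13
f 20 11 12
f 20 12 13
f 22 24 21
f 25 22 21
f 21 24 23
f 23 25 21
f 22 28 24
f 26 22 25
f 26 28 22
f 24 28 23
f 27 25 23
f 23 28 27
f 27 26 25
f 28 26 27



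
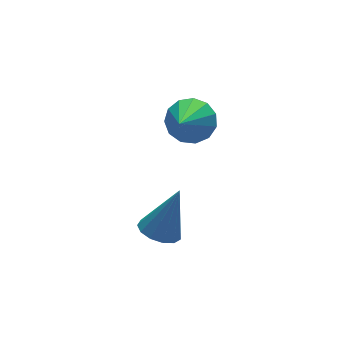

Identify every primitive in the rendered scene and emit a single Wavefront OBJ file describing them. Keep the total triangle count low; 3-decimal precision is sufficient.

v -1.626 2.755 0.788
v -1.285 3.186 1.437
v -2.654 1.665 2.052
v -1.685 3.42 1.314
v -2.065 3.443 1.024
v -2.306 3.248 0.659
v -2.332 2.896 0.335
v -2.133 2.499 0.155
v -1.773 2.183 0.176
v -1.366 2.049 0.391
v -1.042 2.139 0.732
v -0.904 2.424 1.091
v -0.994 2.815 1.354
v -3.498 1.417 -2.904
v -3.035 0.87 -3.089
v -2.722 1.503 -1.216
v -2.845 1.226 -3.195
v -2.863 1.642 -3.208
v -3.082 1.987 -3.125
v -3.433 2.151 -2.971
v -3.805 2.082 -2.797
v -4.08 1.801 -2.656
v -4.17 1.399 -2.594
v -4.047 1.002 -2.63
v -3.749 0.737 -2.754
v -3.372 0.688 -2.925
f 2 1 4
f 2 4 3
f 4 1 5
f 4 5 3
f 5 1 6
f 5 6 3
f 6 1 7
f 6 7 3
f 7 1 8
f 7 8 3
f 8 1 9
f 8 9 3
f 9 1 10
f 9 10 3
f 10 1 11
f 10 11 3
f 11 1 12
f 11 12 3
f 12 1 13
f 12 13 3
f 13 1 2
f 13 2 3
f 15 14 17
f 15 17 16
f 17 14 18
f 17 18 16
f 18 14 19
f 18 19 16
f 19 14 20
f 19 20 16
f 20 14 21
f 20 21 16
f 21 14 22
f 21 22 16
f 22 14 23
f 22 23 16
f 23 14 24
f 23 24 16
f 24 14 25
f 24 25 16
f 25 14 26
f 25 26 16
f 26 14 15
f 26 15 16



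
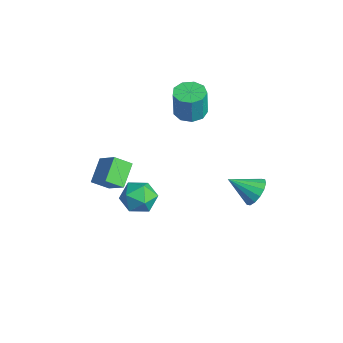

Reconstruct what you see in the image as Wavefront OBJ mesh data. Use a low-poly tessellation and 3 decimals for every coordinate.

v -0.486 -0.783 -4.209
v 0.309 -0.664 -3.265
v -0.809 -2.696 -3.695
v -0.014 -2.577 -2.751
v -1.103 -1.983 -2.723
v -0.903 -0.801 -3.041
v 0.403 -2.559 -3.919
v 0.603 -1.377 -4.237
v 0.859 -1.761 -3.086
v -0.071 -1.405 -2.346
v -0.429 -1.955 -4.614
v -1.359 -1.599 -3.874
v 3.975 3.857 -1.456
v 4.644 4.032 -0.705
v 3.165 2.443 -0.404
v 4.233 4.347 -0.599
v 3.753 4.53 -0.722
v 3.333 4.533 -1.042
v 3.085 4.355 -1.472
v 3.076 4.044 -1.899
v 3.307 3.682 -2.206
v 3.718 3.368 -2.313
v 4.197 3.185 -2.19
v 4.617 3.182 -1.87
v 4.866 3.36 -1.439
v 4.875 3.671 -1.013
v -3.824 -3.286 -4.53
v -4.926 -2.246 -3.558
v -3.507 -2.255 -5.273
v -4.609 -1.215 -4.301
v -2.431 -2.885 -3.379
v -3.533 -1.845 -2.407
v -2.114 -1.854 -4.122
v -3.216 -0.814 -3.15
v -3.168 2.962 0.567
v -2.636 2.076 0.451
v -2.44 1.932 2.436
v -2.972 2.818 2.553
v -2.19 2.63 0.447
v -1.994 2.487 2.432
v -2.201 3.339 0.499
v -2.006 3.196 2.485
v -2.665 3.872 0.583
v -2.469 3.729 2.569
v -3.364 3.979 0.66
v -3.169 3.836 2.645
v -3.971 3.61 0.693
v -3.776 3.467 2.678
v -4.203 2.937 0.668
v -4.007 2.794 2.653
v -3.95 2.276 0.595
v -3.754 2.133 2.58
v -3.331 1.936 0.51
v -3.135 1.793 2.495
f 1 12 6
f 1 6 2
f 1 2 8
f 1 8 11
f 1 11 12
f 2 6 10
f 6 12 5
f 12 11 3
f 11 8 7
f 8 2 9
f 4 10 5
f 4 5 3
f 4 3 7
f 4 7 9
f 4 9 10
f 5 10 6
f 3 5 12
f 7 3 11
f 9 7 8
f 10 9 2
f 14 13 16
f 14 16 15
f 16 13 17
f 16 17 15
f 17 13 18
f 17 18 15
f 18 13 19
f 18 19 15
f 19 13 20
f 19 20 15
f 20 13 21
f 20 21 15
f 21 13 22
f 21 22 15
f 22 13 23
f 22 23 15
f 23 13 24
f 23 24 15
f 24 13 25
f 24 25 15
f 25 13 26
f 25 26 15
f 26 13 14
f 26 14 15
f 28 30 27
f 31 28 27
f 27 30 29
f 29 31 27
f 28 34 30
f 32 28 31
f 32 34 28
f 30 34 29
f 33 31 29
f 29 34 33
f 33 32 31
f 34 32 33
f 36 35 39
f 36 39 37
f 37 39 40
f 37 40 38
f 39 35 41
f 39 41 40
f 40 41 42
f 40 42 38
f 41 35 43
f 41 43 42
f 42 43 44
f 42 44 38
f 43 35 45
f 43 45 44
f 44 45 46
f 44 46 38
f 45 35 47
f 45 47 46
f 46 47 48
f 46 48 38
f 47 35 49
f 47 49 48
f 48 49 50
f 48 50 38
f 49 35 51
f 49 51 50
f 50 51 52
f 50 52 38
f 51 35 53
f 51 53 52
f 52 53 54
f 52 54 38
f 53 35 36
f 53 36 54
f 54 36 37
f 54 37 38



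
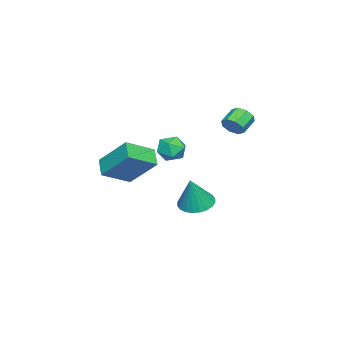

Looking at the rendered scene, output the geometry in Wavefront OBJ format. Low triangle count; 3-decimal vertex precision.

v -3.267 3.681 2.568
v -2.909 3.985 3.06
v -3.816 4.203 3.584
v -4.173 3.899 3.092
v -3.049 4.315 2.682
v -3.955 4.533 3.207
v -3.316 4.274 2.237
v -4.223 4.491 2.762
v -3.554 3.885 1.986
v -4.461 4.102 2.511
v -3.624 3.377 2.076
v -4.531 3.595 2.6
v -3.485 3.047 2.453
v -4.391 3.265 2.978
v -3.217 3.089 2.898
v -4.124 3.306 3.423
v -2.979 3.478 3.149
v -3.886 3.695 3.674
v 1.949 3.088 2.254
v 2.685 2.854 2.561
v 1.335 2.186 3.039
v 2.071 1.952 3.346
v 1.765 2.703 3.528
v 2.144 3.26 3.043
v 1.876 1.78 2.557
v 2.255 2.337 2.072
v 2.64 2.046 2.748
v 2.571 2.616 3.348
v 1.449 2.424 2.252
v 1.38 2.994 2.852
v -1.462 2.445 -2.184
v -0.935 3.237 -2.375
v -0.738 2.395 -0.396
v -1.254 3.391 -2.241
v -1.605 3.401 -2.099
v -1.934 3.265 -1.97
v -2.191 3.005 -1.873
v -2.337 2.659 -1.824
v -2.35 2.281 -1.829
v -2.227 1.928 -1.889
v -1.989 1.653 -1.993
v -1.67 1.499 -2.127
v -1.319 1.49 -2.269
v -0.99 1.625 -2.398
v -0.733 1.886 -2.495
v -0.587 2.231 -2.544
v -0.574 2.61 -2.539
v -0.697 2.963 -2.479
v 1.453 0.002 0.984
v 2.656 -0.968 1.76
v 1.718 1.533 2.484
v 2.922 0.563 3.26
v 2.238 0.477 0.36
v 3.442 -0.493 1.136
v 2.504 2.008 1.86
v 3.707 1.038 2.636
f 2 1 5
f 2 5 3
f 3 5 6
f 3 6 4
f 5 1 7
f 5 7 6
f 6 7 8
f 6 8 4
f 7 1 9
f 7 9 8
f 8 9 10
f 8 10 4
f 9 1 11
f 9 11 10
f 10 11 12
f 10 12 4
f 11 1 13
f 11 13 12
f 12 13 14
f 12 14 4
f 13 1 15
f 13 15 14
f 14 15 16
f 14 16 4
f 15 1 17
f 15 17 16
f 16 17 18
f 16 18 4
f 17 1 2
f 17 2 18
f 18 2 3
f 18 3 4
f 19 30 24
f 19 24 20
f 19 20 26
f 19 26 29
f 19 29 30
f 20 24 28
f 24 30 23
f 30 29 21
f 29 26 25
f 26 20 27
f 22 28 23
f 22 23 21
f 22 21 25
f 22 25 27
f 22 27 28
f 23 28 24
f 21 23 30
f 25 21 29
f 27 25 26
f 28 27 20
f 32 31 34
f 32 34 33
f 34 31 35
f 34 35 33
f 35 31 36
f 35 36 33
f 36 31 37
f 36 37 33
f 37 31 38
f 37 38 33
f 38 31 39
f 38 39 33
f 39 31 40
f 39 40 33
f 40 31 41
f 40 41 33
f 41 31 42
f 41 42 33
f 42 31 43
f 42 43 33
f 43 31 44
f 43 44 33
f 44 31 45
f 44 45 33
f 45 31 46
f 45 46 33
f 46 31 47
f 46 47 33
f 47 31 48
f 47 48 33
f 48 31 32
f 48 32 33
f 50 52 49
f 53 50 49
f 49 52 51
f 51 53 49
f 50 56 52
f 54 50 53
f 54 56 50
f 52 56 51
f 55 53 51
f 51 56 55
f 55 54 53
f 56 54 55



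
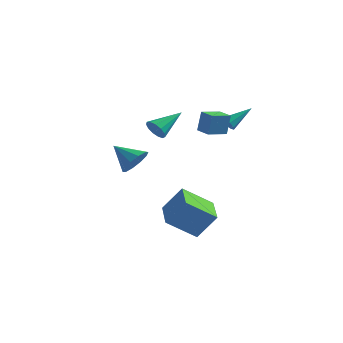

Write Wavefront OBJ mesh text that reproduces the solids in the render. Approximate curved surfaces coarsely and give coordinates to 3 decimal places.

v -0.199 -4.225 3.006
v 0.409 -4.293 2.589
v 0.619 -2.615 3.934
v 0.151 -4.041 2.38
v -0.218 -3.847 2.369
v -0.581 -3.773 2.561
v -0.823 -3.843 2.893
v -0.866 -4.033 3.262
v -0.698 -4.285 3.549
v -0.371 -4.517 3.663
v 0.011 -4.656 3.569
v 0.326 -4.659 3.296
v 0.474 -4.523 2.93
v -0.659 -2.431 -3.708
v 0.384 -2.018 -2.162
v 0.81 -1.426 -4.967
v 1.853 -1.013 -3.422
v 0.427 -4.307 -3.938
v 1.47 -3.894 -2.393
v 1.896 -3.302 -5.198
v 2.939 -2.889 -3.652
v -1.992 -3.095 -0.108
v -1.409 -3.047 0.728
v -3.428 -2.985 0.888
v -1.506 -2.459 0.524
v -1.788 -2.113 0.079
v -2.149 -2.142 -0.437
v -2.449 -2.535 -0.828
v -2.575 -3.142 -0.943
v -2.479 -3.731 -0.739
v -2.197 -4.076 -0.294
v -1.836 -4.047 0.222
v -1.536 -3.654 0.613
v 2.609 -3.49 2.853
v 2.76 -3.299 4.191
v 1.74 -2.977 2.878
v 1.89 -2.786 4.216
v 3.25 -2.394 2.624
v 3.4 -2.203 3.962
v 2.38 -1.881 2.649
v 2.531 -1.69 3.987
v 2.636 -0.847 2.812
v 3.101 -1.09 2.686
v 3.544 0.407 3.748
v 2.992 -0.804 2.408
v 2.674 -0.543 2.367
v 2.333 -0.461 2.587
v 2.17 -0.604 2.938
v 2.28 -0.891 3.216
v 2.598 -1.151 3.257
v 2.938 -1.234 3.037
f 2 1 4
f 2 4 3
f 4 1 5
f 4 5 3
f 5 1 6
f 5 6 3
f 6 1 7
f 6 7 3
f 7 1 8
f 7 8 3
f 8 1 9
f 8 9 3
f 9 1 10
f 9 10 3
f 10 1 11
f 10 11 3
f 11 1 12
f 11 12 3
f 12 1 13
f 12 13 3
f 13 1 2
f 13 2 3
f 15 17 14
f 18 15 14
f 14 17 16
f 16 18 14
f 15 21 17
f 19 15 18
f 19 21 15
f 17 21 16
f 20 18 16
f 16 21 20
f 20 19 18
f 21 19 20
f 23 22 25
f 23 25 24
f 25 22 26
f 25 26 24
f 26 22 27
f 26 27 24
f 27 22 28
f 27 28 24
f 28 22 29
f 28 29 24
f 29 22 30
f 29 30 24
f 30 22 31
f 30 31 24
f 31 22 32
f 31 32 24
f 32 22 33
f 32 33 24
f 33 22 23
f 33 23 24
f 35 37 34
f 38 35 34
f 34 37 36
f 36 38 34
f 35 41 37
f 39 35 38
f 39 41 35
f 37 41 36
f 40 38 36
f 36 41 40
f 40 39 38
f 41 39 40
f 43 42 45
f 43 45 44
f 45 42 46
f 45 46 44
f 46 42 47
f 46 47 44
f 47 42 48
f 47 48 44
f 48 42 49
f 48 49 44
f 49 42 50
f 49 50 44
f 50 42 51
f 50 51 44
f 51 42 43
f 51 43 44



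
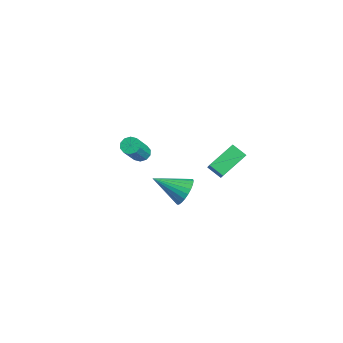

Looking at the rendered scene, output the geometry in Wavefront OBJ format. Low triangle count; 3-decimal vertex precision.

v -3.215 0.674 -3.039
v -2.594 0.779 -2.355
v -4.005 -0.894 -2.081
v -2.866 0.988 -2.236
v -3.191 1.15 -2.24
v -3.52 1.239 -2.366
v -3.802 1.242 -2.594
v -3.995 1.158 -2.89
v -4.069 1.001 -3.208
v -4.013 0.794 -3.501
v -3.836 0.569 -3.723
v -3.564 0.359 -3.842
v -3.239 0.198 -3.838
v -2.91 0.109 -3.712
v -2.628 0.106 -3.484
v -2.435 0.19 -3.188
v -2.361 0.347 -2.87
v -2.417 0.554 -2.577
v -0.832 -2.621 2.989
v -0.438 -2.779 2.656
v 0.546 -3.658 4.238
v 0.152 -3.499 4.571
v -0.358 -2.478 2.774
v 0.626 -3.356 4.356
v -0.459 -2.23 2.974
v 0.525 -3.109 4.556
v -0.702 -2.132 3.18
v 0.281 -3.011 4.762
v -0.995 -2.221 3.313
v -0.012 -3.099 4.895
v -1.226 -2.462 3.322
v -0.242 -3.341 4.904
v -1.306 -2.764 3.204
v -0.322 -3.642 4.786
v -1.205 -3.011 3.004
v -0.221 -3.89 4.586
v -0.961 -3.109 2.798
v 0.022 -3.988 4.38
v -0.668 -3.021 2.665
v 0.315 -3.899 4.247
v -1.418 1.248 0.272
v -0.331 0.941 1.392
v -1.899 2.713 1.141
v -0.812 2.406 2.26
v -0.768 1.754 -0.22
v 0.319 1.447 0.899
v -1.249 3.219 0.648
v -0.162 2.912 1.768
f 2 1 4
f 2 4 3
f 4 1 5
f 4 5 3
f 5 1 6
f 5 6 3
f 6 1 7
f 6 7 3
f 7 1 8
f 7 8 3
f 8 1 9
f 8 9 3
f 9 1 10
f 9 10 3
f 10 1 11
f 10 11 3
f 11 1 12
f 11 12 3
f 12 1 13
f 12 13 3
f 13 1 14
f 13 14 3
f 14 1 15
f 14 15 3
f 15 1 16
f 15 16 3
f 16 1 17
f 16 17 3
f 17 1 18
f 17 18 3
f 18 1 2
f 18 2 3
f 20 19 23
f 20 23 21
f 21 23 24
f 21 24 22
f 23 19 25
f 23 25 24
f 24 25 26
f 24 26 22
f 25 19 27
f 25 27 26
f 26 27 28
f 26 28 22
f 27 19 29
f 27 29 28
f 28 29 30
f 28 30 22
f 29 19 31
f 29 31 30
f 30 31 32
f 30 32 22
f 31 19 33
f 31 33 32
f 32 33 34
f 32 34 22
f 33 19 35
f 33 35 34
f 34 35 36
f 34 36 22
f 35 19 37
f 35 37 36
f 36 37 38
f 36 38 22
f 37 19 39
f 37 39 38
f 38 39 40
f 38 40 22
f 39 19 20
f 39 20 40
f 40 20 21
f 40 21 22
f 42 44 41
f 45 42 41
f 41 44 43
f 43 45 41
f 42 48 44
f 46 42 45
f 46 48 42
f 44 48 43
f 47 45 43
f 43 48 47
f 47 46 45
f 48 46 47

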